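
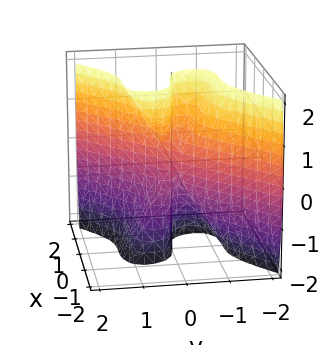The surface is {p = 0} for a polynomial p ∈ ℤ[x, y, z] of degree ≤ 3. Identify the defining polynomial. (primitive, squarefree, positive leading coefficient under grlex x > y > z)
(a) The degree is 3 — no degree-2 surface has this shape.
(b) Checking where it meets the axes: it meets the x-axis at x = 0 (among the integer gridlines); the visible z-axis segment lies entirely on the surface; it crosses the y-axis at the gridline y = 0.
(c) The integer polynomial consistent with all of this is the stated p.

3*x^3 - 3*y^3 + y*z^2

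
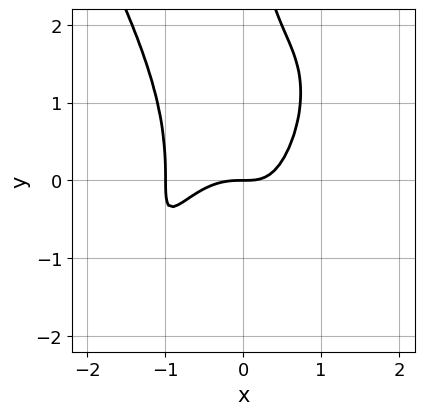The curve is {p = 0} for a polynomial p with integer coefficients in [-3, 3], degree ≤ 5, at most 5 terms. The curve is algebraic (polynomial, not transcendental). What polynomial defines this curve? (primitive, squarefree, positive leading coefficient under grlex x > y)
3*x^4 - 2*x^3*y + x*y^3 + 3*x^3 - 2*y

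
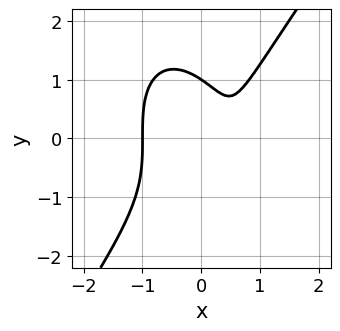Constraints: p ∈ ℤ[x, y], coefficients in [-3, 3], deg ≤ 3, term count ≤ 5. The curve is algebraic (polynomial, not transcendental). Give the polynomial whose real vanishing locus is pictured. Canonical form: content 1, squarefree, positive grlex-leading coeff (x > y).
3*x^3 - y^3 - 2*x + 1

1. Degree: a generic line meets the curve in up to 3 points, so deg p = 3.
2. Observable constraints: one y-axis crossing is at y = 1; one x-axis crossing is at x = -1.
3. Together with the visible shape, these determine p as stated.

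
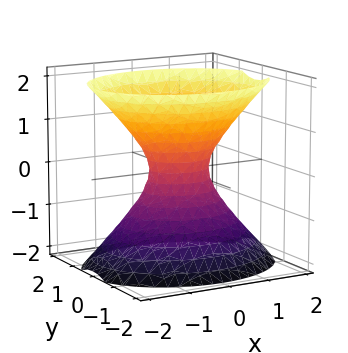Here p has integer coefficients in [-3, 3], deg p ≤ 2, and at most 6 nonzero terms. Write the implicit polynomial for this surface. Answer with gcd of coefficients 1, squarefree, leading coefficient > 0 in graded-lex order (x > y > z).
2*x^2 + 3*y^2 - 2*z^2 - 1

1. The degree is 2 — one connected sheet with a waist; a quadric.
2. Symmetries: mirror symmetry y ↦ −y ⇒ only even powers of y; it's symmetric under z → −z, forcing even powers of z; it's symmetric under x → −x, forcing even powers of x.
3. Checking where it meets the axes: no z-intercept at any integer in the box.
4. Solving for integer coefficients yields p as stated.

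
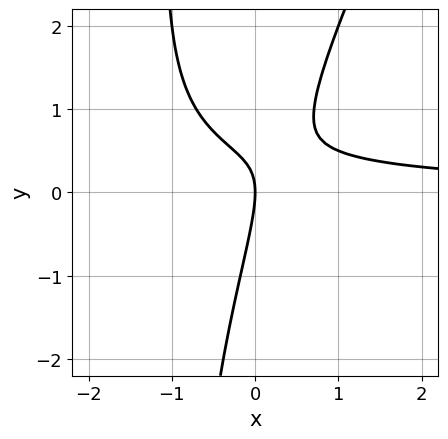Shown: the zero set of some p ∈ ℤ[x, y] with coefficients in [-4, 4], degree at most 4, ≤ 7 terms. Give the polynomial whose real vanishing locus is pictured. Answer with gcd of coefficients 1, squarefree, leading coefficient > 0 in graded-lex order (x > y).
2*x^2*y - x*y^2 + 3*x*y - y^2 - 2*x

1. deg p = 3. A generic line meets the curve in up to 3 points.
2. Observable constraints: it meets the x-axis at x = 0 (among the integer gridlines); one y-axis crossing is at y = 0.
3. Together with the visible shape, these determine p as stated.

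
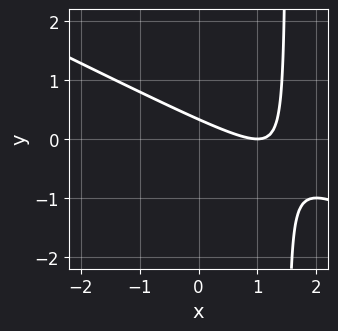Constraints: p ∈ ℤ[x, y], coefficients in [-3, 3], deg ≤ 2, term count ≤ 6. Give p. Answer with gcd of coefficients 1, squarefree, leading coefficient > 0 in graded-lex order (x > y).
x^2 + 2*x*y - 2*x - 3*y + 1

1. deg p = 2. A generic line meets the curve in up to 2 points.
2. Observable constraints: it meets the x-axis at x = 1 (among the integer gridlines).
3. Assembling these constraints gives the stated polynomial.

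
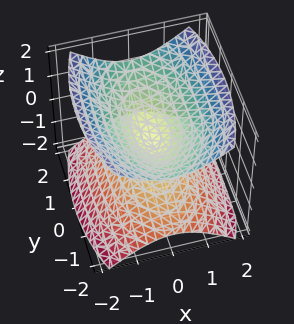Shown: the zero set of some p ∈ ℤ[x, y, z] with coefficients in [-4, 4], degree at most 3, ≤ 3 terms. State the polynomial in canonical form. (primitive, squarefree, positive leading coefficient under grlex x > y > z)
3*x^2 + y^2 - 3*z^2

First, the picture has 2 separate pieces.
Then, the degree is 2 — a double cone through the origin; a quadric.
Next, symmetries: the y ↦ −y reflection is a symmetry, so y appears only in even powers; it's symmetric under z → −z, forcing even powers of z; the x ↦ −x reflection is a symmetry, so x appears only in even powers.
Then, from the axis intercepts and sections: one x-axis crossing is at x = 0; it meets the y-axis at y = 0 (among the integer gridlines).
Finally, fitting integer coefficients to these (and the overall shape) gives p.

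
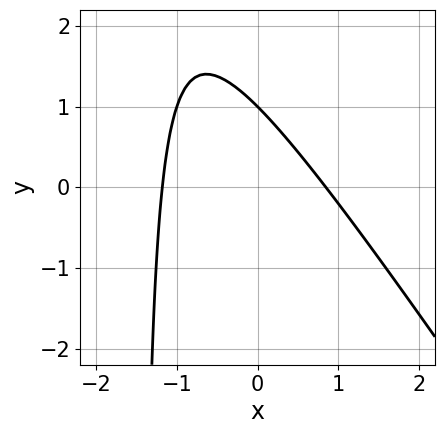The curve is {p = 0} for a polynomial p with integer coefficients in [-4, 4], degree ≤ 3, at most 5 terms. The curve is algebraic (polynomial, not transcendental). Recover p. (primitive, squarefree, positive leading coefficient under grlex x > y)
3*x^2 + 2*x*y + x + 3*y - 3

First, deg p = 2. The shape is more complex than any degree-1 curve.
Next, from the axis intercepts and sections: it crosses the y-axis at the gridline y = 1.
Finally, together with the visible shape, these determine p as stated.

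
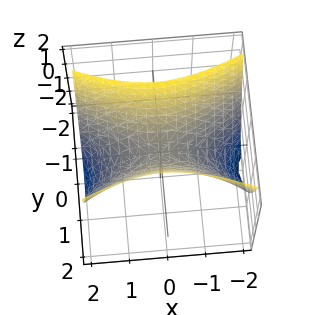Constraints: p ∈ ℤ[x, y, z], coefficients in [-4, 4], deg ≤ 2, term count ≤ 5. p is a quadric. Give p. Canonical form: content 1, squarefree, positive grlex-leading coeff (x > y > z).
First, the degree is 2 — a saddle surface; a quadric.
Next, symmetries: it's symmetric under y → −y, forcing even powers of y; it's symmetric under x → −x, forcing even powers of x.
Next, against the integer gridlines: one y-axis crossing is at y = 0; it crosses the z-axis at the gridline z = 0.
Finally, putting this together gives p.

x^2 - 3*y^2 + 2*z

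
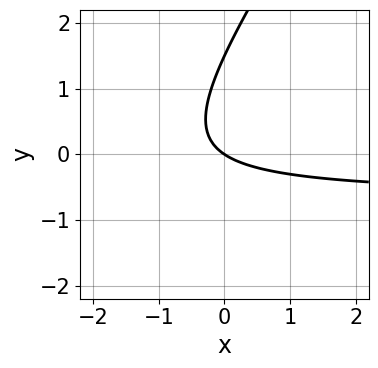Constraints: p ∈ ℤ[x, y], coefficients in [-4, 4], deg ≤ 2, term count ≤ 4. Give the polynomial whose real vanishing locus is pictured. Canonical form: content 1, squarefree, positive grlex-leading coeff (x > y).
3*x*y - 2*y^2 + 2*x + 3*y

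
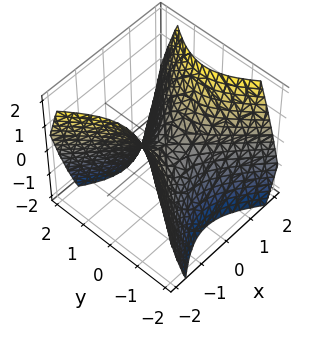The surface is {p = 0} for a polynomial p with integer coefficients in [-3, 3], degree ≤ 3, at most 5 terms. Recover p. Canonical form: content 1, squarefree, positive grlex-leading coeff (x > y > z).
x^2 - y^2 - z

First, deg p = 2.
Then, symmetries: it's symmetric under x → −x, forcing even powers of x; mirror symmetry y ↦ −y ⇒ only even powers of y.
Next, reading off the gridlines: it crosses the z-axis at the gridline z = 0; it crosses the y-axis at the gridline y = 0.
Finally, the integer polynomial consistent with all of this is the stated p.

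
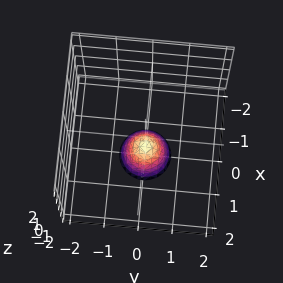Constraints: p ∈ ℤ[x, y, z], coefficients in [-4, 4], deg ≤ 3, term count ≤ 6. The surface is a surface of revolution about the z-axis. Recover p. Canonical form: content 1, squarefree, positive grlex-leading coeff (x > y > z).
2*x^2 + 2*y^2 + z + 1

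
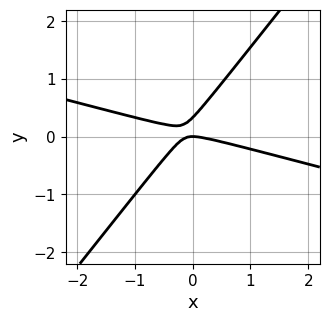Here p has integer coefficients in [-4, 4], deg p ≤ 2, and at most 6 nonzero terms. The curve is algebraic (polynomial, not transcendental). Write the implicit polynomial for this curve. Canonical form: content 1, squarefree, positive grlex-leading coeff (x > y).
First, deg p = 2.
Then, against the integer gridlines: it meets the x-axis at x = 0 (among the integer gridlines); it meets the y-axis at y = 0 (among the integer gridlines).
Finally, matching integer coefficients to the picture gives p.

x^2 + 3*x*y - 3*y^2 + y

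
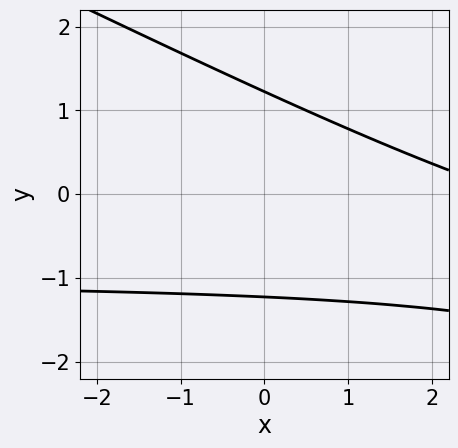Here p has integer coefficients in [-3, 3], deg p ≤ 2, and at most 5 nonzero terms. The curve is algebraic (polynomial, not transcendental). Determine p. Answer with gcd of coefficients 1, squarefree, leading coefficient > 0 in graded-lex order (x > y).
The degree is 2 — no degree-1 curve has this shape.
Against the integer gridlines: the curve avoids every integer x-axis point in the box.
These observations pin down the coefficients.

x*y + 2*y^2 + x - 3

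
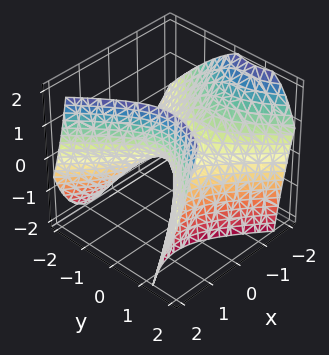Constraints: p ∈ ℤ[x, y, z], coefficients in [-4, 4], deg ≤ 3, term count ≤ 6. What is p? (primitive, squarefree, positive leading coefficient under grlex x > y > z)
3*x^2 + 2*x*z - 3*y^2 + 2*y*z - 3*z

deg p = 2. No degree-1 surface has this shape.
From the visible intercepts: one y-axis crossing is at y = 0; it meets the x-axis at x = 0 (among the integer gridlines); it meets the z-axis at z = 0 (among the integer gridlines).
Together with the visible shape, these determine p as stated.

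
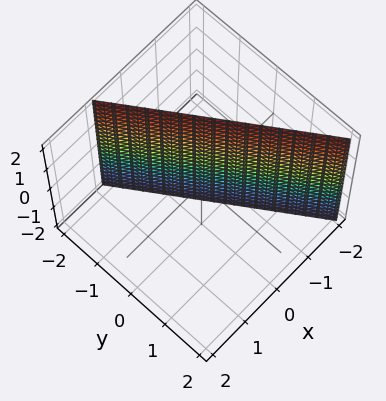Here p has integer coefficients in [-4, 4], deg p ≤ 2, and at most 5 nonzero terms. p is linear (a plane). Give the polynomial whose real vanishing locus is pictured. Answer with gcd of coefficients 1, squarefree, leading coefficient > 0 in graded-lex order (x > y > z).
First, deg p = 1. Every cross-section is a straight line — this is a plane.
Next, against the integer gridlines: one y-axis crossing is at y = -1; the surface avoids every integer z-axis point in the box.
Finally, solving for integer coefficients yields p as stated.

3*x + 2*y + 2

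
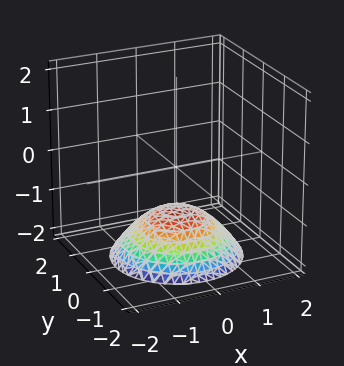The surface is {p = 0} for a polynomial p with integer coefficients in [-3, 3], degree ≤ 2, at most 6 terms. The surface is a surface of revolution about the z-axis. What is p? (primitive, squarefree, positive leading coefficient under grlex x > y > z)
1. The degree is 2 — no degree-1 surface has this shape.
2. Symmetry: the z-axis is an axis of rotation, so x and y enter only as x² + y².
3. From the axis intercepts and sections: the surface avoids every integer x-axis point in the box; a circular section at z = -2 has radius between 1 and 2.
4. Matching integer coefficients to the picture gives p. Check: (0, 0, -1) on the z-axis lies on the surface, and p(0, 0, -1) = 0. ✓

x^2 + y^2 + 2*z + 2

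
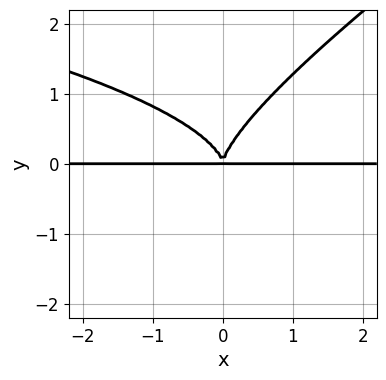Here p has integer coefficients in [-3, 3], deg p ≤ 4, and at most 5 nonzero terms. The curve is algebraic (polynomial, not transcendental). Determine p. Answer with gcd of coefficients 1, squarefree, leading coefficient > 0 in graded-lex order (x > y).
2*x*y^3 - 3*y^4 + 3*x^2*y

1. Degree: no degree-3 curve has this shape, so deg p = 4.
2. From the axis intercepts and sections: every point of the x-axis in the box is on the curve.
3. Matching integer coefficients to the picture gives p.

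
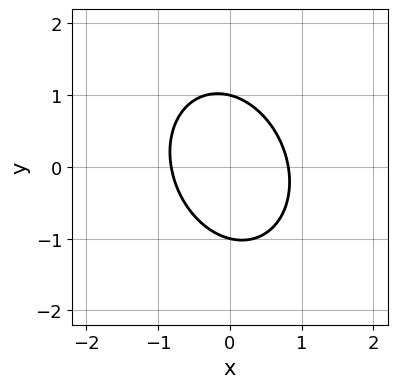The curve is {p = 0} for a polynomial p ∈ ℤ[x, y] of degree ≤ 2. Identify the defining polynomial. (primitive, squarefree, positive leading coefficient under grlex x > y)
1. deg p = 2.
2. From the axis intercepts and sections: the y-axis gridline crossings are at y ∈ {-1, 1}.
3. The integer polynomial consistent with all of this is the stated p.

3*x^2 + x*y + 2*y^2 - 2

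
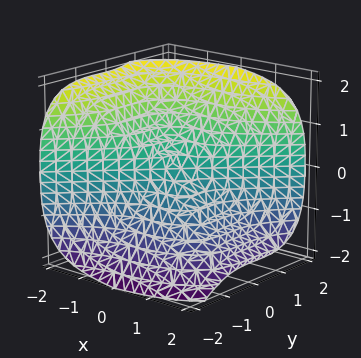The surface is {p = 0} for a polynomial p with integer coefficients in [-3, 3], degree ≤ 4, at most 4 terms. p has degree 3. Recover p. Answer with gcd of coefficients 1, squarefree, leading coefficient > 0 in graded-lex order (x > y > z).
(a) The degree is 3 — a generic line meets the surface in up to 3 points.
(b) Reading off the gridlines: one z-axis crossing is at z = 0; it crosses the x-axis at the gridline x = 0; it crosses the y-axis at the gridline y = 0.
(c) The integer polynomial consistent with all of this is the stated p.

2*x^3 + x*y^2 - 3*y^3 + 3*z^3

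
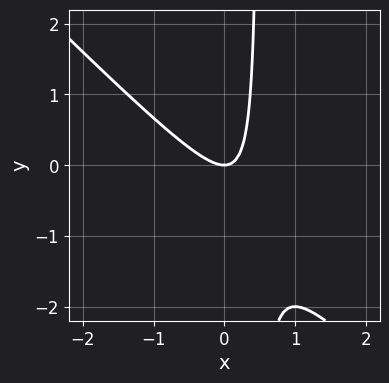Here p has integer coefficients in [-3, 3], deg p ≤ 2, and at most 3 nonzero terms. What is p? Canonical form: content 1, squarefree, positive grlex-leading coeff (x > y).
2*x^2 + 2*x*y - y

(a) The degree is 2 — no degree-1 curve has this shape.
(b) Against the integer gridlines: it crosses the x-axis at the gridline x = 0; one y-axis crossing is at y = 0.
(c) Assembling these constraints gives the stated polynomial.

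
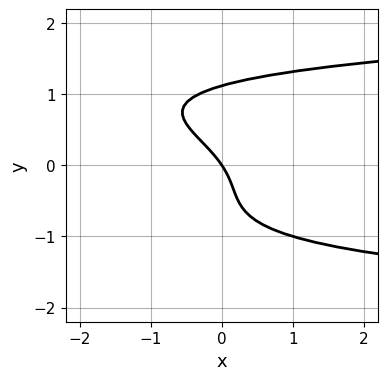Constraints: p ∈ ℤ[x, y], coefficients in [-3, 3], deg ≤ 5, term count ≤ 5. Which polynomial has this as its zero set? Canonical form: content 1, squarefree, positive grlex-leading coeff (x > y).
3*y^4 - 2*y^2 - 3*x - 2*y

(a) The degree is 4 — the shape is more complex than any degree-3 curve.
(b) From the axis intercepts and sections: one y-axis crossing is at y = 0; one x-axis crossing is at x = 0.
(c) Putting this together gives p.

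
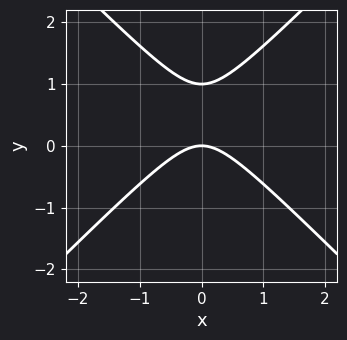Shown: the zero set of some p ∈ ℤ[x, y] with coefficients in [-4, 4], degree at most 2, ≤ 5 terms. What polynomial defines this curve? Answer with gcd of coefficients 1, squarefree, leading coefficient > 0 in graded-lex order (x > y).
x^2 - y^2 + y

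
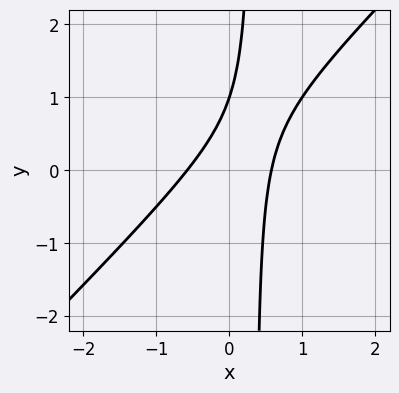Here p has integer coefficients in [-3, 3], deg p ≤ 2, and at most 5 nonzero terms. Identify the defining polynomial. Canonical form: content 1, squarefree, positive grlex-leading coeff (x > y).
3*x^2 - 3*x*y + y - 1

First, deg p = 2. A generic line meets the curve in up to 2 points.
Then, from the visible intercepts: it crosses the y-axis at the gridline y = 1.
Finally, assembling these constraints gives the stated polynomial.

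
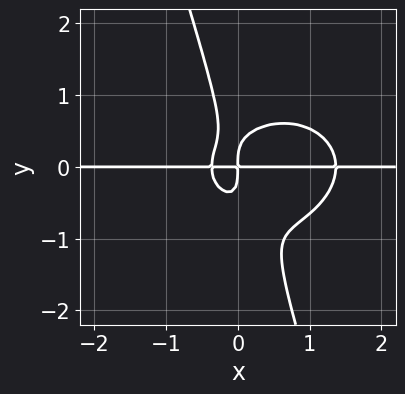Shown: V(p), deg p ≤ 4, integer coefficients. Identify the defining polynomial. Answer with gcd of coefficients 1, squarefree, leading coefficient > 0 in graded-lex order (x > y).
The degree is 4 — a generic line meets the curve in up to 4 points.
Reading off the gridlines: the visible x-axis segment lies entirely on the curve.
Matching integer coefficients to the picture gives p.

2*x^3*y + 3*x*y^3 + y^4 - 2*x^2*y - x*y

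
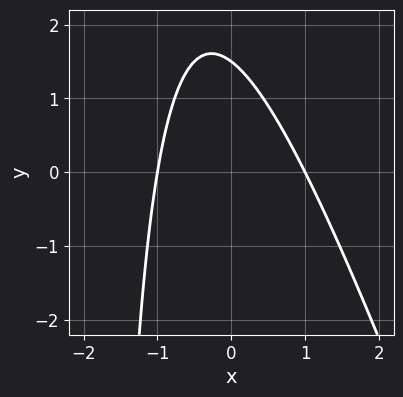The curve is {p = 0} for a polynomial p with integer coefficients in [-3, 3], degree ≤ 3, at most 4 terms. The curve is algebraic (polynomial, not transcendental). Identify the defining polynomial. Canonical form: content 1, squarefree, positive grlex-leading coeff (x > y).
(a) deg p = 2. No degree-1 curve has this shape.
(b) Observable constraints: among the integer gridlines, it crosses the x-axis at x ∈ {-1, 1}.
(c) Putting this together gives p.

3*x^2 + x*y + 2*y - 3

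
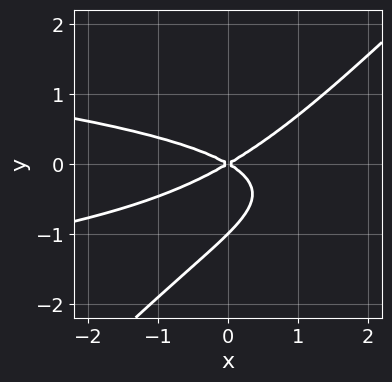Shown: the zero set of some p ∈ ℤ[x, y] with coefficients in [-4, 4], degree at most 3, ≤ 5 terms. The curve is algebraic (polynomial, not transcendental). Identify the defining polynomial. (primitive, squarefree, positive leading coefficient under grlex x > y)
1. deg p = 3. No degree-2 curve has this shape.
2. Observable constraints: the y-axis gridline crossings are at y ∈ {-1, 0}; it crosses the x-axis at the gridline x = 0.
3. Fitting integer coefficients to these (and the overall shape) gives p.

3*x*y^2 - 3*y^3 + x^2 - 3*y^2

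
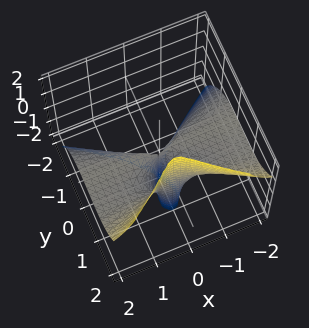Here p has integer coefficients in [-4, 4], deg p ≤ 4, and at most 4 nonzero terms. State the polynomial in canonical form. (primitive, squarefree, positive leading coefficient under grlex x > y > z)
x^2*z - y^3 + y^2

1. The degree is 3 — a generic line meets the surface in up to 3 points.
2. Against the integer gridlines: it crosses the y-axis at the gridline y = 1; the visible z-axis segment lies entirely on the surface.
3. The integer polynomial consistent with all of this is the stated p.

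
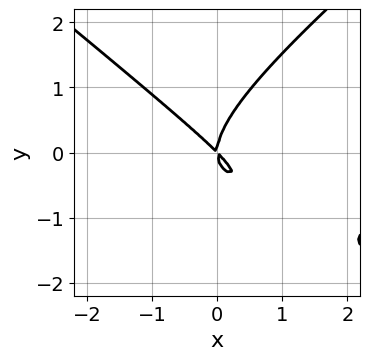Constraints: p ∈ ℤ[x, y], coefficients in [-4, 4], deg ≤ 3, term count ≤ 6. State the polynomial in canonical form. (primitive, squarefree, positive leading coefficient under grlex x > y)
1. Degree: the shape is more complex than any degree-2 curve, so deg p = 3.
2. Against the integer gridlines: one y-axis crossing is at y = 0; one x-axis crossing is at x = 0.
3. Putting this together gives p.

2*x^2*y - 3*y^3 + 3*x^2 + 3*x*y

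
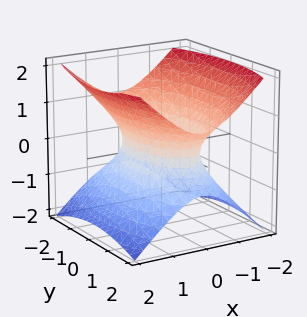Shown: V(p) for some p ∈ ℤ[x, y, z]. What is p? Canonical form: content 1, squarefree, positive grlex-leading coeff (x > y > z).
3*x^2 + y^2 - 3*z^2 - 2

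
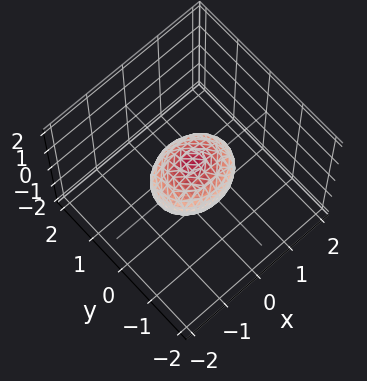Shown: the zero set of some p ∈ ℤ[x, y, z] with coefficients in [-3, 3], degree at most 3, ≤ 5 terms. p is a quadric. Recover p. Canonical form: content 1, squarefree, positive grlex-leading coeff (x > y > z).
2*x^2 + 3*y^2 + 3*z^2 - 2

1. The degree is 2 — a closed, bounded, convex surface; a quadric.
2. Symmetries: the y ↦ −y reflection is a symmetry, so y appears only in even powers; the z ↦ −z reflection is a symmetry, so z appears only in even powers; mirror symmetry x ↦ −x ⇒ only even powers of x.
3. Against the integer gridlines: the x-axis gridline crossings are at x ∈ {-1, 1}.
4. Matching integer coefficients to the picture gives p.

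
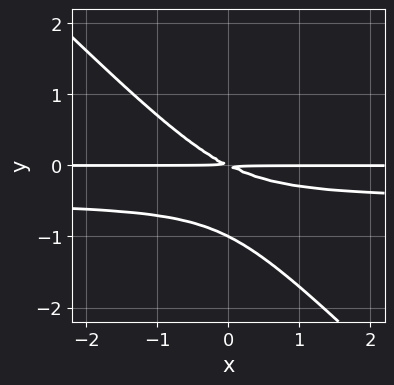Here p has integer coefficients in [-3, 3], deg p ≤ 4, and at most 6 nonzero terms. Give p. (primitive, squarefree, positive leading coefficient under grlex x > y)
2*x*y^2 + 2*y^3 + x*y + 2*y^2

(a) Degree: a generic line meets the curve in up to 3 points, so deg p = 3.
(b) From the visible intercepts: the visible x-axis segment lies entirely on the curve; it meets the y-axis at y = -1 (among the integer gridlines).
(c) The integer polynomial consistent with all of this is the stated p.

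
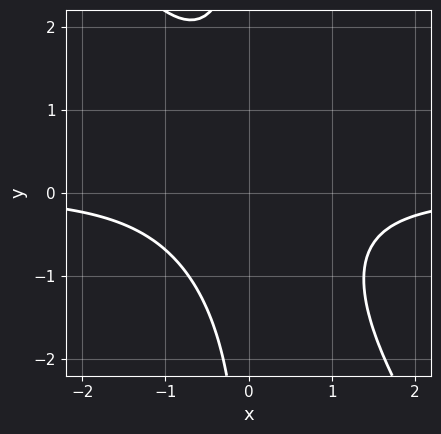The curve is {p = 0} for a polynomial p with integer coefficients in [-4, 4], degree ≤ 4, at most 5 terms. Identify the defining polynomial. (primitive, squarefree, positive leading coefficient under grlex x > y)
First, degree: the shape is more complex than any degree-2 curve, so deg p = 3.
Then, reading off the gridlines: it misses every integer gridline on the x-axis; the curve avoids every integer y-axis point in the box.
Finally, solving for integer coefficients yields p as stated.

3*x^2*y + 2*x*y^2 + 3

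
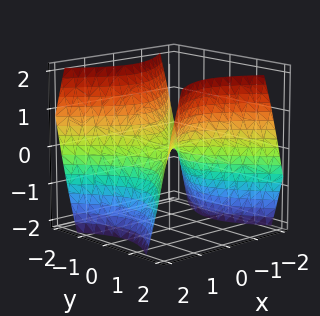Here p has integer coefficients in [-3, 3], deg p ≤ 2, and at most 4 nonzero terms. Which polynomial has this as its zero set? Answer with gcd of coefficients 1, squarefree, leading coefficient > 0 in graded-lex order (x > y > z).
x^2 - y^2 + z

1. The degree is 2 — a hyperbolic paraboloid; a quadric.
2. Symmetries: mirror symmetry y ↦ −y ⇒ only even powers of y; it's symmetric under x → −x, forcing even powers of x.
3. From the visible intercepts: one y-axis crossing is at y = 0; it crosses the z-axis at the gridline z = 0.
4. Solving for integer coefficients yields p as stated.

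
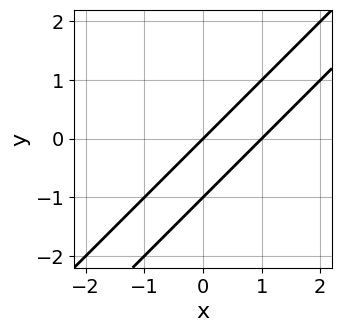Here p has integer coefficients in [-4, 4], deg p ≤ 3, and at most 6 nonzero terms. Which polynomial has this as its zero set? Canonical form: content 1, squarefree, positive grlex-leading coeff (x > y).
First, the degree is 2 — the shape is more complex than any degree-1 curve.
Then, against the integer gridlines: the x-axis gridline crossings are at x ∈ {0, 1}; the y-axis gridline crossings are at y ∈ {-1, 0}.
Finally, putting this together gives p.

x^2 - 2*x*y + y^2 - x + y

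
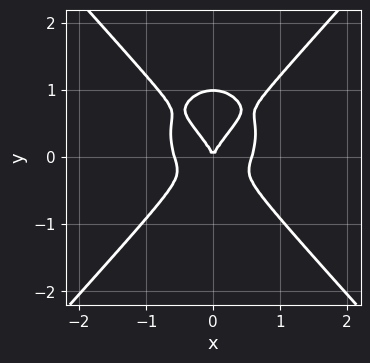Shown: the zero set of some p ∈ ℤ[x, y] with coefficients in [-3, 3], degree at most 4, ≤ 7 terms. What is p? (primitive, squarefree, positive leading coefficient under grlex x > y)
Degree: the shape is more complex than any degree-3 curve, so deg p = 4.
Symmetries: it's symmetric under x → −x, forcing even powers of x.
From the visible intercepts: one x-axis crossing is at x = 0; among the integer gridlines, it crosses the y-axis at y ∈ {0, 1}.
Assembling these constraints gives the stated polynomial.

3*x^4 - 2*y^4 - x^2*y + 2*y^3 - x^2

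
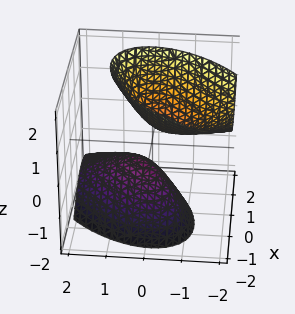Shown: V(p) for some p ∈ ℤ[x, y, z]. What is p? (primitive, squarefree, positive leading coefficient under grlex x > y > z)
(a) The picture has 2 separate pieces. Treating them together as one polynomial.
(b) The degree is 2 — a generic line meets the surface in up to 2 points.
(c) From the axis intercepts and sections: it misses every integer gridline on the x-axis; no y-intercept at any integer in the box.
(d) Solving for integer coefficients yields p as stated.

3*x^2 - 3*x*y + 3*y^2 + 2*y*z - 2*z^2 + 1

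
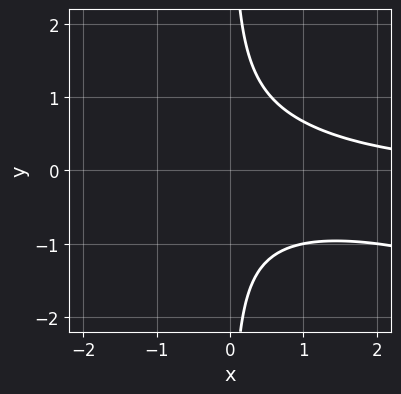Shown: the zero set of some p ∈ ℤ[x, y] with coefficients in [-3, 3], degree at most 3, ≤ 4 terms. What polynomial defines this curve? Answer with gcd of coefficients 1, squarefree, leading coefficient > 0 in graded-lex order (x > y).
(a) Degree: a generic line meets the curve in up to 3 points, so deg p = 3.
(b) From the visible intercepts: no y-intercept at any integer in the box; it misses every integer gridline on the x-axis.
(c) Putting this together gives p.

x^2*y + 3*x*y^2 - 2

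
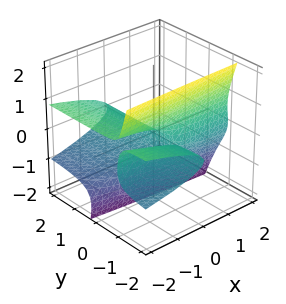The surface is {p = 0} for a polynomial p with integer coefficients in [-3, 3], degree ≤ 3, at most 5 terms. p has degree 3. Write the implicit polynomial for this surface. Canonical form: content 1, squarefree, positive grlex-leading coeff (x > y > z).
3*y*z^2 + z^3 + x*y + 2*z^2 + x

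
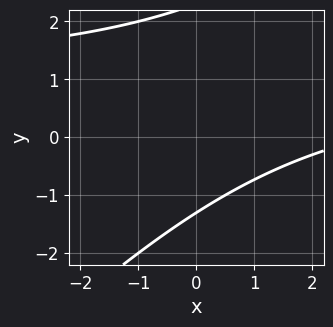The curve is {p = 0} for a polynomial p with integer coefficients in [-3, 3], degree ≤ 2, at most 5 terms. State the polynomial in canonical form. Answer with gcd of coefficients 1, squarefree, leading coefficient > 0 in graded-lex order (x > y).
x*y - y^2 - x + y + 3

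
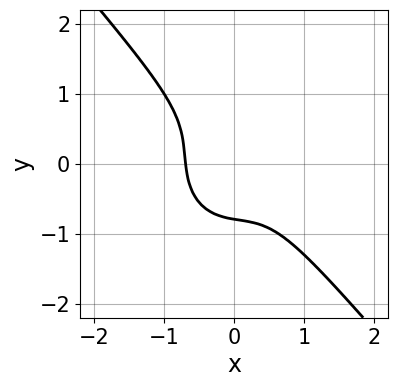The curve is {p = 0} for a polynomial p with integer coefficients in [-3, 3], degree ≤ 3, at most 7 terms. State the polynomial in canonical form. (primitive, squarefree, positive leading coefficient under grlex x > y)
The degree is 3 — a generic line meets the curve in up to 3 points.
Solving for integer coefficients yields p as stated.

3*x^3 + x^2*y + x*y^2 + 2*y^3 + 1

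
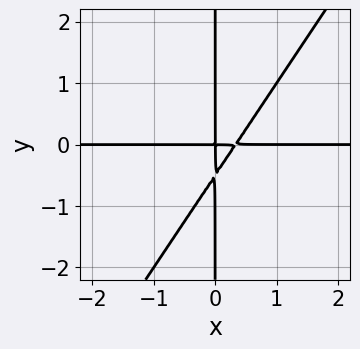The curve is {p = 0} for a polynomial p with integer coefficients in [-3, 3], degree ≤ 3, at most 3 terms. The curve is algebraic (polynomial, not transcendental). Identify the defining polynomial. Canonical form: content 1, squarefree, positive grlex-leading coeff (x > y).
First, deg p = 3. No degree-2 curve has this shape.
Then, reading off the gridlines: the visible y-axis segment lies entirely on the curve; the visible x-axis segment lies entirely on the curve.
Finally, together with the visible shape, these determine p as stated.

3*x^2*y - 2*x*y^2 - x*y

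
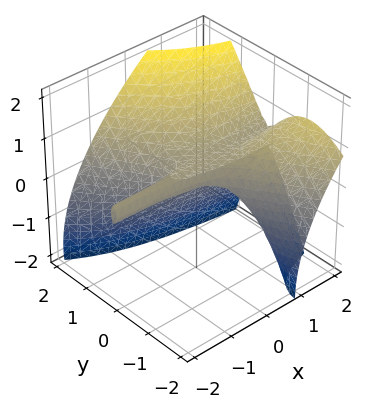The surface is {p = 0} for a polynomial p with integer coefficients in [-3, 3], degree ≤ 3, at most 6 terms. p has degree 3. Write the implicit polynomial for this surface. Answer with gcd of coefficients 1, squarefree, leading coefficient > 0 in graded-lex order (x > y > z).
(a) deg p = 3. No degree-2 surface has this shape.
(b) Against the integer gridlines: one y-axis crossing is at y = 0; it meets the z-axis at z = 0 (among the integer gridlines); the visible x-axis segment lies entirely on the surface.
(c) The integer polynomial consistent with all of this is the stated p.

3*x*y^2 + 2*y^3 - 2*y^2*z - 2*z^2 + z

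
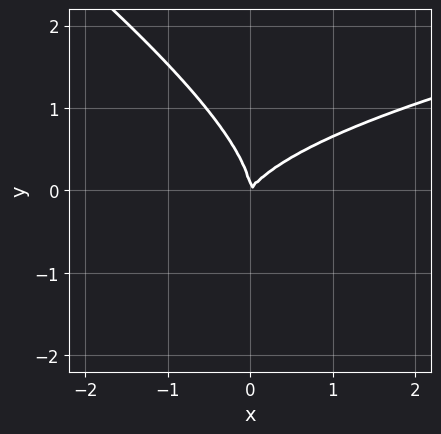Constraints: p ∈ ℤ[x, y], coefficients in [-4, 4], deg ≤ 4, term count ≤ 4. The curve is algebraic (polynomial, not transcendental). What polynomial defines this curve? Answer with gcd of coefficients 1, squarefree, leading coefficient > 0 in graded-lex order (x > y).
(a) The degree is 3 — a generic line meets the curve in up to 3 points.
(b) Observable constraints: it crosses the y-axis at the gridline y = 0; it meets the x-axis at x = 0 (among the integer gridlines).
(c) These observations pin down the coefficients.

2*x*y^2 + 3*y^3 - 3*x^2 + 2*x*y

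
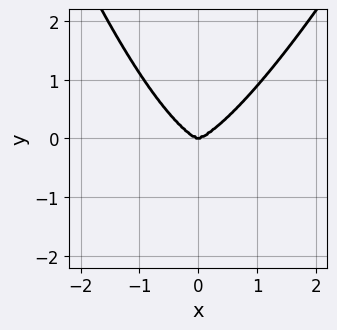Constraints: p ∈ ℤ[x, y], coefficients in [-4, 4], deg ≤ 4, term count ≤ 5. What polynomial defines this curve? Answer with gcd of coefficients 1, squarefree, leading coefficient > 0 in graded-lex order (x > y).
3*x^4 - x^3*y - 3*y^3

1. Degree: the shape is more complex than any degree-3 curve, so deg p = 4.
2. From the visible intercepts: it crosses the y-axis at the gridline y = 0; it meets the x-axis at x = 0 (among the integer gridlines).
3. Solving for integer coefficients yields p as stated.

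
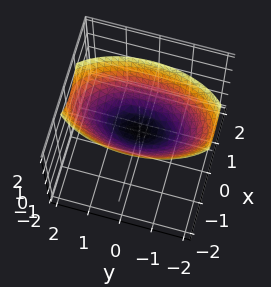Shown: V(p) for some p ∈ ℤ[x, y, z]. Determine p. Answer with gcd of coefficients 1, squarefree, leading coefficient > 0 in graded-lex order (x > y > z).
3*x^2 + y^2 - 3*z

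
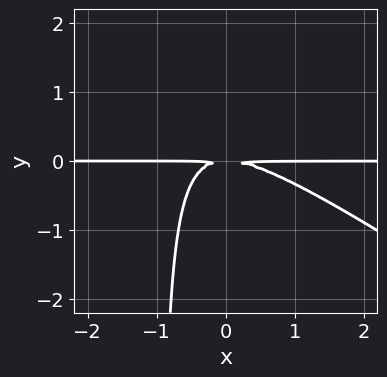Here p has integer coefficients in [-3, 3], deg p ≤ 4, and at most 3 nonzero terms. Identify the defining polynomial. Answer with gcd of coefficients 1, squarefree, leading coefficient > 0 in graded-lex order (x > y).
2*x^2*y + 3*x*y^2 + 3*y^2

(a) deg p = 3. A generic line meets the curve in up to 3 points.
(b) Checking where it meets the axes: every point of the x-axis in the box is on the curve.
(c) These observations pin down the coefficients.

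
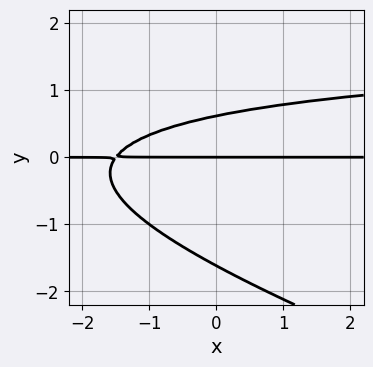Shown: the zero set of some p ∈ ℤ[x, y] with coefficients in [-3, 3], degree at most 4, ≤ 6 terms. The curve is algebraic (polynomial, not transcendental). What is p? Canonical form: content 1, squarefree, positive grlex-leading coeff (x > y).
x*y^2 + 3*y^3 - 2*x*y + 3*y^2 - 3*y

(a) The degree is 3 — the shape is more complex than any degree-2 curve.
(b) Observable constraints: it crosses the y-axis at the gridline y = 0; the visible x-axis segment lies entirely on the curve.
(c) Solving for integer coefficients yields p as stated.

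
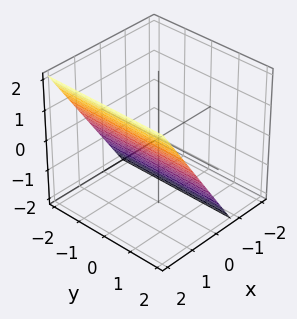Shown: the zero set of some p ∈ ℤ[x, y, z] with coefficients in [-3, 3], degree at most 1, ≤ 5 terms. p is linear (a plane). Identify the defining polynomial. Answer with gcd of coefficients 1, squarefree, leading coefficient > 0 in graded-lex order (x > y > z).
The degree is 1 — every cross-section is a straight line — this is a plane.
Checking where it meets the axes: it meets the z-axis at z = -1 (among the integer gridlines); it misses every integer gridline on the y-axis.
Assembling these constraints gives the stated polynomial.

3*x - 2*z - 2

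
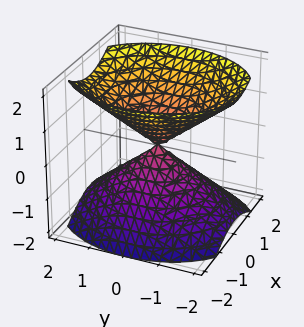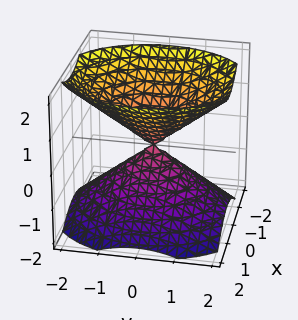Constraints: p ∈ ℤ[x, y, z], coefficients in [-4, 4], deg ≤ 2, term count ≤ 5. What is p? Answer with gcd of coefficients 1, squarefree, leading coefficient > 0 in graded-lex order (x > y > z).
(a) There are 2 components. They look like related sheets of one shape, so recover p as a whole.
(b) The degree is 2 — a double cone through the origin; a quadric.
(c) Symmetries: the z ↦ −z reflection is a symmetry, so z appears only in even powers; mirror symmetry x ↦ −x ⇒ only even powers of x; the y ↦ −y reflection is a symmetry, so y appears only in even powers.
(d) From the axis intercepts and sections: one z-axis crossing is at z = 0; it crosses the y-axis at the gridline y = 0; it crosses the x-axis at the gridline x = 0.
(e) These observations pin down the coefficients.

3*x^2 + 2*y^2 - 3*z^2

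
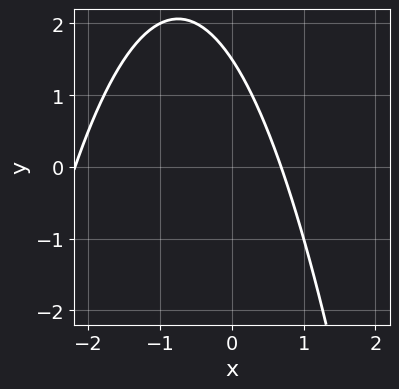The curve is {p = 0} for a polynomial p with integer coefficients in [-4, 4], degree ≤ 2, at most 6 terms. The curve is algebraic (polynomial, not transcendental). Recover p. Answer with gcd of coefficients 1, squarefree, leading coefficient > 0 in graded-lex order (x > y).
2*x^2 + 3*x + 2*y - 3

Degree: the shape is more complex than any degree-1 curve, so deg p = 2.
Solving for integer coefficients yields p as stated.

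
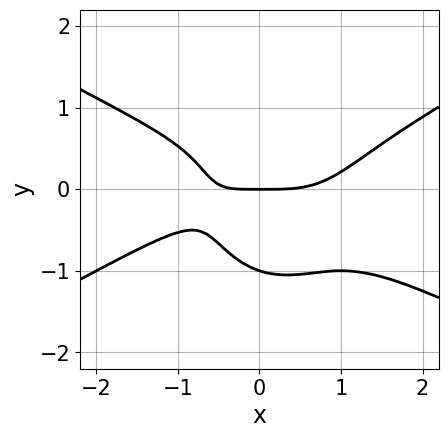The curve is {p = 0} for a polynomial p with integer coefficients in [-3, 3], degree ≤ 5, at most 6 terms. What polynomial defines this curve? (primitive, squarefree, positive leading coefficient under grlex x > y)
1. Degree: the shape is more complex than any degree-3 curve, so deg p = 4.
2. Checking where it meets the axes: it crosses the x-axis at the gridline x = 0; among the integer gridlines, it crosses the y-axis at y ∈ {-1, 0}.
3. Together with the visible shape, these determine p as stated.

x^4 - 3*x^2*y^2 - 2*y^4 - 2*x*y - 2*y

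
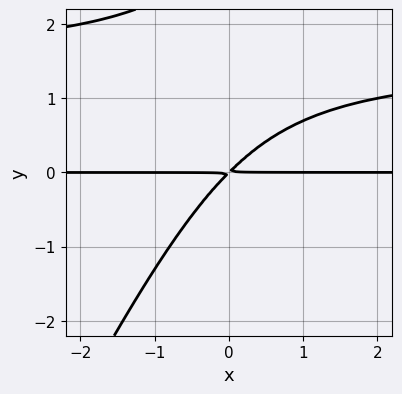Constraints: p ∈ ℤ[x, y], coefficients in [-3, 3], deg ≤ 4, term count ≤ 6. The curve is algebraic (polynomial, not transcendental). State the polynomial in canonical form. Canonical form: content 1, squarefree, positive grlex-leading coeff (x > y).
2*x*y^2 - y^3 - 3*x*y + 3*y^2

1. The degree is 3 — no degree-2 curve has this shape.
2. From the visible intercepts: every point of the x-axis in the box is on the curve.
3. Together with the visible shape, these determine p as stated.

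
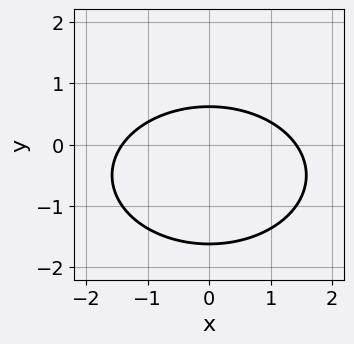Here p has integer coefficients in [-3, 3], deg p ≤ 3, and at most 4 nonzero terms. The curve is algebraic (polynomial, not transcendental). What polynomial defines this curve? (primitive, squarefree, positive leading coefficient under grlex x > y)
x^2 + 2*y^2 + 2*y - 2

(a) Degree: the shape is more complex than any degree-1 curve, so deg p = 2.
(b) Symmetries: it's symmetric under x → −x, forcing even powers of x.
(c) Together with the visible shape, these determine p as stated.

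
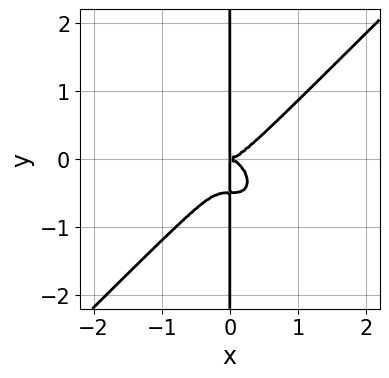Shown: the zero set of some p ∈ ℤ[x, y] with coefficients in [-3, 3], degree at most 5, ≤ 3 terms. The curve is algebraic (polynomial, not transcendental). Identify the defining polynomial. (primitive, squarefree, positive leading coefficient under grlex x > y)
2*x^4 - 2*x*y^3 - x*y^2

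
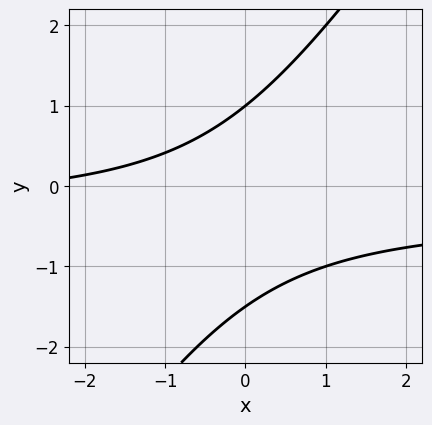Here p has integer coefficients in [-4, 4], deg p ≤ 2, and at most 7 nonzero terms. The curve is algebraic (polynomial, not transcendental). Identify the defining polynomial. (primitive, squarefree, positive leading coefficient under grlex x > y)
3*x*y - 2*y^2 + x - y + 3

First, the degree is 2 — no degree-1 curve has this shape.
Next, from the visible intercepts: no x-intercept at any integer in the box; it meets the y-axis at y = 1 (among the integer gridlines).
Finally, together with the visible shape, these determine p as stated.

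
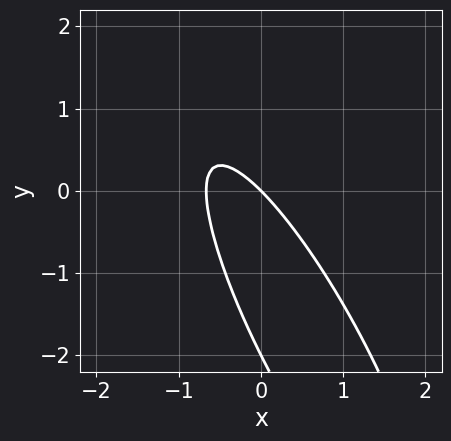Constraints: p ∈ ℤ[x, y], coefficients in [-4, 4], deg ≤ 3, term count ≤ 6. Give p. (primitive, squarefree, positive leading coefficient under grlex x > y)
3*x^2 + 3*x*y + y^2 + 2*x + 2*y

First, deg p = 2.
Then, observable constraints: among the integer gridlines, it crosses the y-axis at y ∈ {-2, 0}; one x-axis crossing is at x = 0.
Finally, matching integer coefficients to the picture gives p.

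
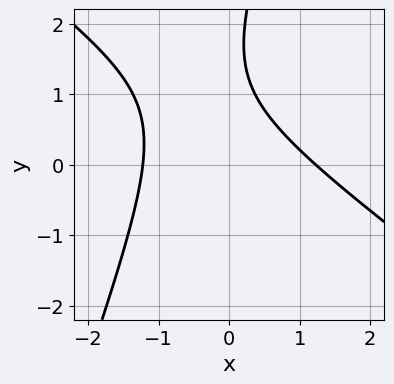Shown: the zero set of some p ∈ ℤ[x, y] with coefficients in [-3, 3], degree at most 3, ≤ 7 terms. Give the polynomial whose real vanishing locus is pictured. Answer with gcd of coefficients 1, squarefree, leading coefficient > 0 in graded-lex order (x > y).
2*x^2 + 2*x*y - y^2 + 3*y - 3

(a) Degree: the shape is more complex than any degree-1 curve, so deg p = 2.
(b) Checking where it meets the axes: it misses every integer gridline on the y-axis.
(c) Fitting integer coefficients to these (and the overall shape) gives p.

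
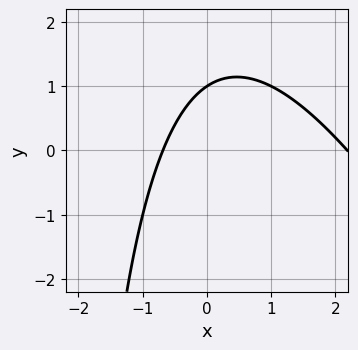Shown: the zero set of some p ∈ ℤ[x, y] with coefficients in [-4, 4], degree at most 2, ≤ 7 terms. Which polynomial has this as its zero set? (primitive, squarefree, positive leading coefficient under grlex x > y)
2*x^2 + x*y - 3*x + 3*y - 3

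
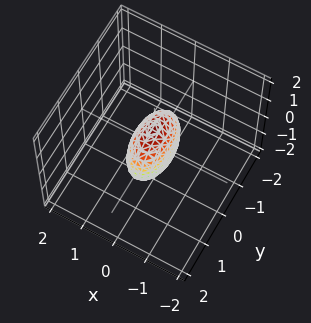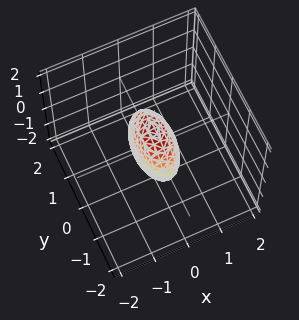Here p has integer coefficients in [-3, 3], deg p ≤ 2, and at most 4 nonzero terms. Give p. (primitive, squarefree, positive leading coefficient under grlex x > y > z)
3*x^2 + y^2 + z^2 - 1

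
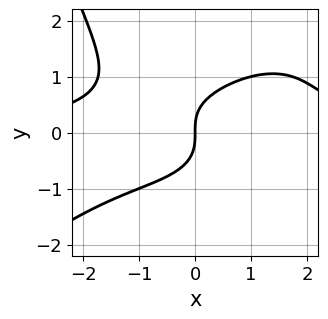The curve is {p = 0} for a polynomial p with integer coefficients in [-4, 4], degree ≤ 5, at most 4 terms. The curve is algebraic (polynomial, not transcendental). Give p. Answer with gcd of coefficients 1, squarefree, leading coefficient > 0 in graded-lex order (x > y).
1. The degree is 4 — no degree-3 curve has this shape.
2. From the visible intercepts: one x-axis crossing is at x = 0; one y-axis crossing is at y = 0.
3. Fitting integer coefficients to these (and the overall shape) gives p.

x^3*y - x^2*y^2 + 3*y^3 - 3*x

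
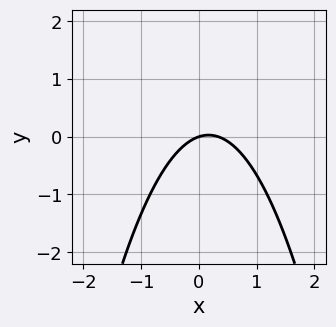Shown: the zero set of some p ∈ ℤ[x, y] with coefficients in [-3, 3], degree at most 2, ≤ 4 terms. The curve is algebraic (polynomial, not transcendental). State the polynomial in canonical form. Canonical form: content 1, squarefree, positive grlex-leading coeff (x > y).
3*x^2 - x + 3*y

deg p = 2. A generic line meets the curve in up to 2 points.
Observable constraints: one x-axis crossing is at x = 0; one y-axis crossing is at y = 0.
These observations pin down the coefficients.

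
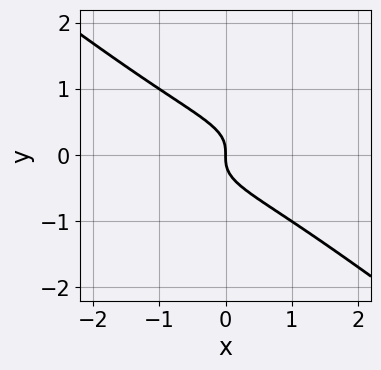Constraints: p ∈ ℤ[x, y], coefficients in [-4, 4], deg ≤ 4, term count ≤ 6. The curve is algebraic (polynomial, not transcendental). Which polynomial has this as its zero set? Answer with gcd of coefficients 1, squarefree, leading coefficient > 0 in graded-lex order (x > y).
x^2*y - x*y^2 - 3*y^3 - x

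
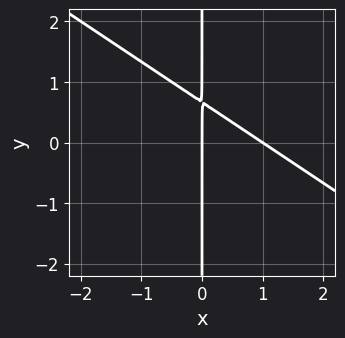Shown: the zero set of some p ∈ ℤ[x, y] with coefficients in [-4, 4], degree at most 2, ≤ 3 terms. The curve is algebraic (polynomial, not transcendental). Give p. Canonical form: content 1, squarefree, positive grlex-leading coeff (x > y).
First, degree: a generic line meets the curve in up to 2 points, so deg p = 2.
Then, checking where it meets the axes: every point of the y-axis in the box is on the curve; among the integer gridlines, it crosses the x-axis at x ∈ {0, 1}.
Finally, together with the visible shape, these determine p as stated.

2*x^2 + 3*x*y - 2*x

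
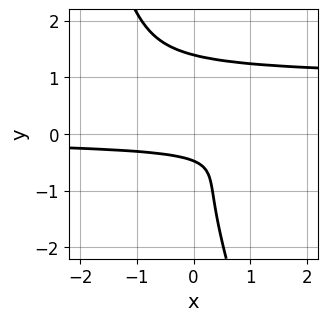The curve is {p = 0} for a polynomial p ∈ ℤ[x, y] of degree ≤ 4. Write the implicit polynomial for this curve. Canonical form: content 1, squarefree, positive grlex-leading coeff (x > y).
(a) The degree is 4 — a generic line meets the curve in up to 4 points.
(b) From the visible intercepts: no x-intercept at any integer in the box.
(c) Putting this together gives p.

3*x*y^3 + y^4 - 3*x*y^2 - 2*y - 1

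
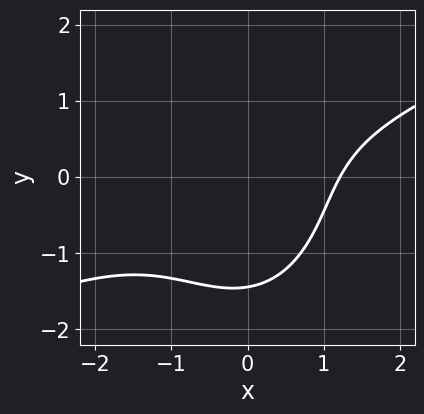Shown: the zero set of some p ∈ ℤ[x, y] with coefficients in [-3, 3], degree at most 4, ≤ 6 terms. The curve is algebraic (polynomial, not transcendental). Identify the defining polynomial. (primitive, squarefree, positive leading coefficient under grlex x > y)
x^3 - 2*x^2*y - y^3 + x - 3

(a) The degree is 3 — the shape is more complex than any degree-2 curve.
(b) Putting this together gives p.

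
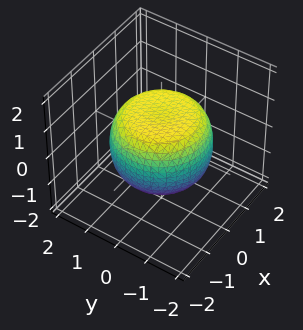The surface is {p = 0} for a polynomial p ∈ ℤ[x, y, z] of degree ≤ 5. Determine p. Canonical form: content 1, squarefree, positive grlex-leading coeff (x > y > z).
x^4 + 2*x^2*y^2 + y^4 - x^2 - y^2 + 2*z^2 - 2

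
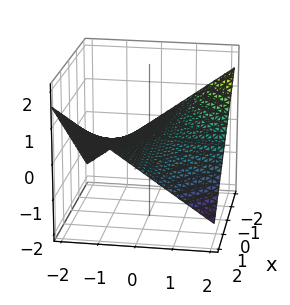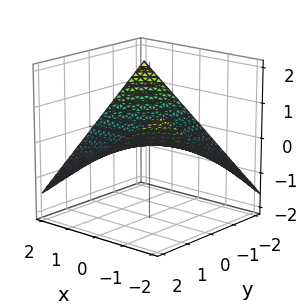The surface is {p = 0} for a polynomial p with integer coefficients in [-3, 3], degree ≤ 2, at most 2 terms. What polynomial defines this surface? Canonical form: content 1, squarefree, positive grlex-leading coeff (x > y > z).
x*y + 3*z

First, degree: a saddle surface; a quadric, so deg p = 2.
Next, checking where it meets the axes: every point of the y-axis in the box is on the surface; one z-axis crossing is at z = 0; every point of the x-axis in the box is on the surface.
Finally, together with the visible shape, these determine p as stated.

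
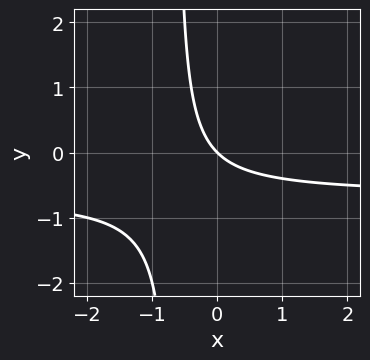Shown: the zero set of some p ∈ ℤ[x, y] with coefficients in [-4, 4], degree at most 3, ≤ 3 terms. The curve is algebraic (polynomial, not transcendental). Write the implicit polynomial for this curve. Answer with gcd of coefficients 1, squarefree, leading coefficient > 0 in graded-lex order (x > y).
First, deg p = 2. The shape is more complex than any degree-1 curve.
Next, from the visible intercepts: it meets the x-axis at x = 0 (among the integer gridlines); it crosses the y-axis at the gridline y = 0.
Finally, fitting integer coefficients to these (and the overall shape) gives p.

3*x*y + 2*x + 2*y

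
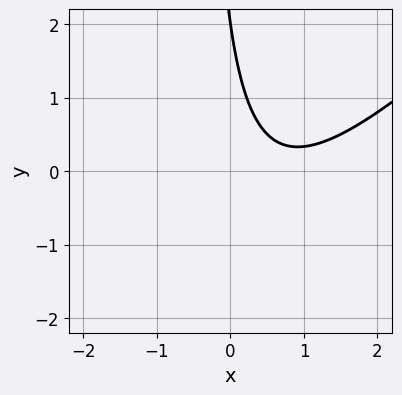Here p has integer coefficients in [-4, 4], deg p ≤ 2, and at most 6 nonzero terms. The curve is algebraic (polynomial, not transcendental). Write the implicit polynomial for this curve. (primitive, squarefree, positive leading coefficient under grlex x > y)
1. Degree: no degree-1 curve has this shape, so deg p = 2.
2. Checking where it meets the axes: one y-axis crossing is at y = 2; no x-intercept at any integer in the box.
3. Matching integer coefficients to the picture gives p.

2*x^2 - 2*x*y - 3*x - y + 2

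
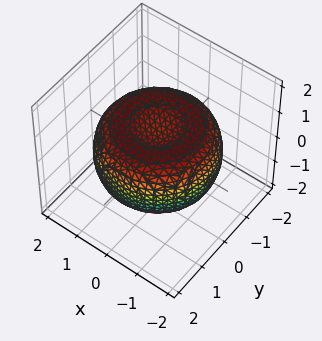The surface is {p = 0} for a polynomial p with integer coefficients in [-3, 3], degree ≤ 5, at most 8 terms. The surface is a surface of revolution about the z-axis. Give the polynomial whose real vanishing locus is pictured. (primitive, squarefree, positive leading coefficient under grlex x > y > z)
x^4 + 2*x^2*y^2 + y^4 - 2*x^2 - 2*y^2 + 3*z^2 - 2

1. The degree is 4 — the shape is more complex than any degree-3 surface.
2. Symmetries: the surface is invariant under rotation about z: p = q(x² + y², z).
3. From the axis intercepts and sections: a circular section at z = -1 has radius exactly 1.
4. Together with the visible shape, these determine p as stated.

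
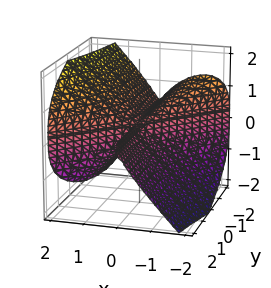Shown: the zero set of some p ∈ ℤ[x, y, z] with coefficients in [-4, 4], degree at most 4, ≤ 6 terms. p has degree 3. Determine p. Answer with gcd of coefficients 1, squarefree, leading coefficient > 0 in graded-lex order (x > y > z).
First, the degree is 3 — the shape is more complex than any degree-2 surface.
Next, from the axis intercepts and sections: the visible y-axis segment lies entirely on the surface; it meets the z-axis at z = 0 (among the integer gridlines); it meets the x-axis at x = 0 (among the integer gridlines).
Finally, the integer polynomial consistent with all of this is the stated p.

3*x^3 - 3*x^2*y - 3*z^3 + z^2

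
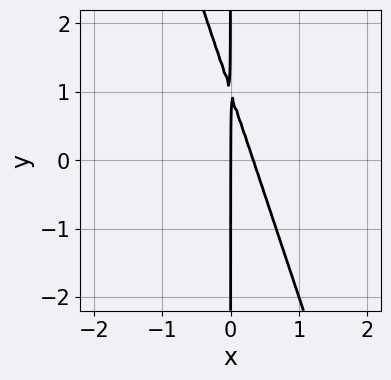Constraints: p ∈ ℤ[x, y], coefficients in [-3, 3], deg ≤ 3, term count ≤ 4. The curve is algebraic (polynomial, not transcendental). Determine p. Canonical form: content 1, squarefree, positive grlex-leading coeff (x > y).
3*x^2 + x*y - x

1. The degree is 2 — a generic line meets the curve in up to 2 points.
2. From the axis intercepts and sections: it meets the x-axis at x = 0 (among the integer gridlines); every point of the y-axis in the box is on the curve.
3. Assembling these constraints gives the stated polynomial.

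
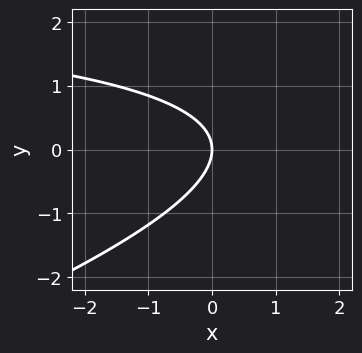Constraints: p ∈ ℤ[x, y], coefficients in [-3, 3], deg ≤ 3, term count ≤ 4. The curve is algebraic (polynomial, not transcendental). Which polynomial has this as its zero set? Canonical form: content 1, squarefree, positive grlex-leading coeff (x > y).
x*y - 3*y^2 - 3*x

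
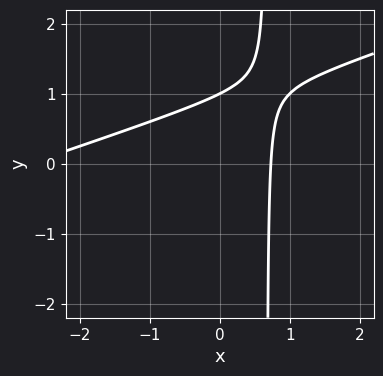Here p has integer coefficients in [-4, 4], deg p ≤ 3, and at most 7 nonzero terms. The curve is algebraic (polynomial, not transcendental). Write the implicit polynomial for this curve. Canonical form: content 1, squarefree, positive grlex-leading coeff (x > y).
x^2 - 3*x*y + 2*x + 2*y - 2

1. deg p = 2. No degree-1 curve has this shape.
2. Against the integer gridlines: it crosses the y-axis at the gridline y = 1.
3. Solving for integer coefficients yields p as stated.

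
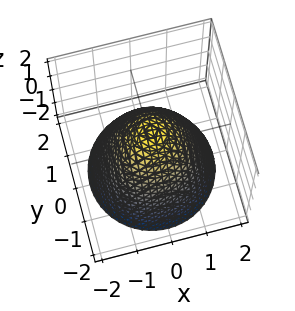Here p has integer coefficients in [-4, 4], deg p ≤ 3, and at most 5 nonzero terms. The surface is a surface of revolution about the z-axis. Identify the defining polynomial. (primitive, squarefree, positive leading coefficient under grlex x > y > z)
x^2 + y^2 + z - 1

(a) Degree: a generic line meets the surface in up to 2 points, so deg p = 2.
(b) Symmetries: the z-axis is an axis of rotation, so x and y enter only as x² + y².
(c) From the visible intercepts: it crosses the z-axis at the gridline z = 1; among the integer gridlines, it crosses the y-axis at y ∈ {-1, 1}; a circular section at z = -1 has radius between 1 and 2; the x-axis gridline crossings are at x ∈ {-1, 1}.
(d) These observations pin down the coefficients.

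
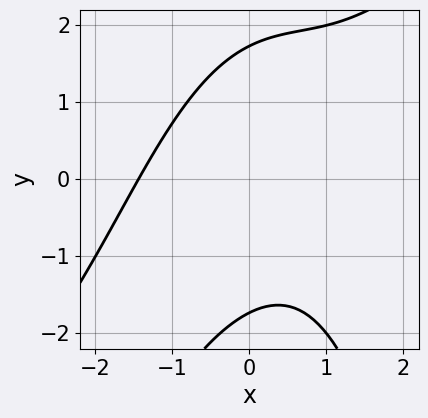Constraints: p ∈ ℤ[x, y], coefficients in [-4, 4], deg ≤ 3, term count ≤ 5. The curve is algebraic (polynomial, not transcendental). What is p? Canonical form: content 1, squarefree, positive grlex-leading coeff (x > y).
x^3 - x^2*y + x*y - y^2 + 3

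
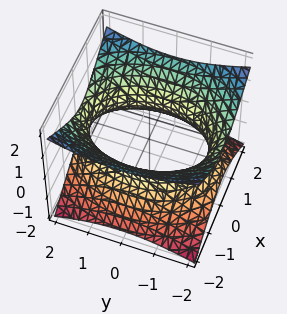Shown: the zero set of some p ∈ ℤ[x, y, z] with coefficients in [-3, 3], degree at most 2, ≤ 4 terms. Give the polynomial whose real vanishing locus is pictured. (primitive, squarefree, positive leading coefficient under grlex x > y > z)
2*x^2 + y^2 - 3*z^2 - 3

(a) Degree: an hourglass — one-sheet hyperboloid; a quadric, so deg p = 2.
(b) Symmetries: mirror symmetry z ↦ −z ⇒ only even powers of z; it's symmetric under y → −y, forcing even powers of y; it's symmetric under x → −x, forcing even powers of x.
(c) Against the integer gridlines: no z-intercept at any integer in the box.
(d) These observations pin down the coefficients.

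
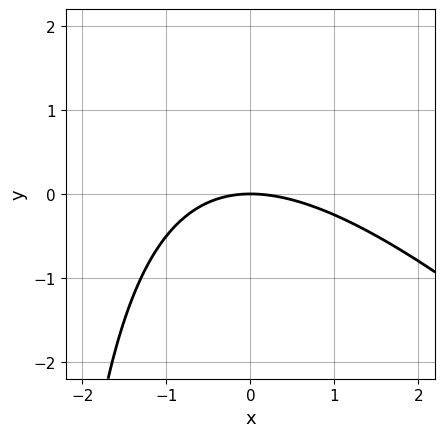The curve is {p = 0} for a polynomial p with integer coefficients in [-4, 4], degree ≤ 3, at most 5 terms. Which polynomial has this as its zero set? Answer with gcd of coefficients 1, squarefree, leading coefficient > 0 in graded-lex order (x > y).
x^2 + x*y + 3*y

1. Degree: the shape is more complex than any degree-1 curve, so deg p = 2.
2. Checking where it meets the axes: one x-axis crossing is at x = 0; it crosses the y-axis at the gridline y = 0.
3. The integer polynomial consistent with all of this is the stated p.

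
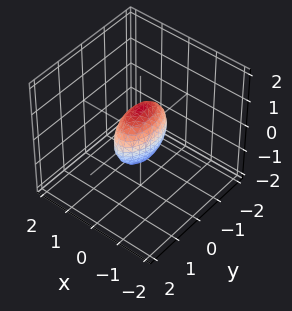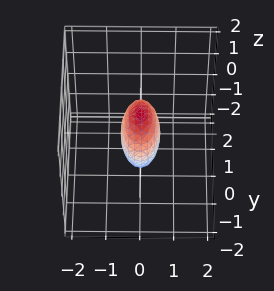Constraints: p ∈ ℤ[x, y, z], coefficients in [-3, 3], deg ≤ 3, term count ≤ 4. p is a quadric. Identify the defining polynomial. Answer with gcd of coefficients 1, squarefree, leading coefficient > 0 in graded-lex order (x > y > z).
3*x^2 + y^2 + z^2 - 1

The degree is 2 — a closed, bounded, convex surface; a quadric.
Symmetries: mirror symmetry y ↦ −y ⇒ only even powers of y; the z ↦ −z reflection is a symmetry, so z appears only in even powers; it's symmetric under x → −x, forcing even powers of x.
Against the integer gridlines: among the integer gridlines, it crosses the z-axis at z ∈ {-1, 1}; the y-axis gridline crossings are at y ∈ {-1, 1}.
Assembling these constraints gives the stated polynomial.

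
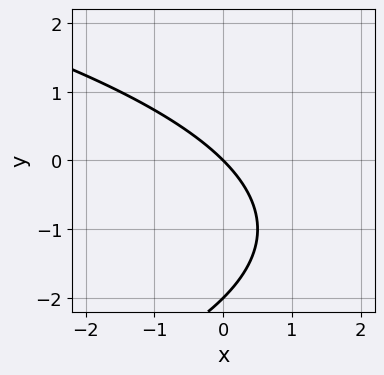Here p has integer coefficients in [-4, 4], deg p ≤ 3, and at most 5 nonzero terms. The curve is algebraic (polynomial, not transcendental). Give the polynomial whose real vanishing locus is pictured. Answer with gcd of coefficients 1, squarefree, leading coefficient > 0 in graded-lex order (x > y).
y^2 + 2*x + 2*y

(a) deg p = 2. A generic line meets the curve in up to 2 points.
(b) From the axis intercepts and sections: one x-axis crossing is at x = 0; among the integer gridlines, it crosses the y-axis at y ∈ {-2, 0}.
(c) Matching integer coefficients to the picture gives p.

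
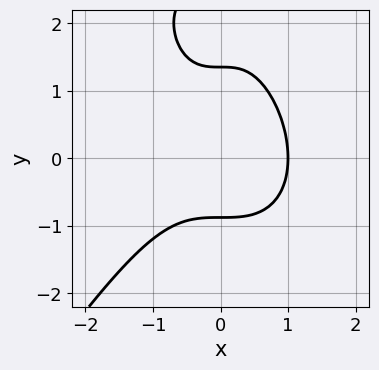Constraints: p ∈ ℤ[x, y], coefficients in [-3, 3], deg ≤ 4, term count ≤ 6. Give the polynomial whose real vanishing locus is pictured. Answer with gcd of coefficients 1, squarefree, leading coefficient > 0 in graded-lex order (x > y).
3*x^3 - y^3 + 3*y^2 - 3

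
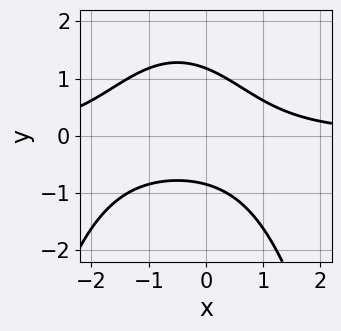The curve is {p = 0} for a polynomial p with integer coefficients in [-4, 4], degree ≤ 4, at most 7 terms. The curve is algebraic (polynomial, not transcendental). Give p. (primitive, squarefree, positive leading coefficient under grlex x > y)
(a) deg p = 3. A generic line meets the curve in up to 3 points.
(b) Reading off the gridlines: no x-intercept at any integer in the box.
(c) Fitting integer coefficients to these (and the overall shape) gives p.

2*x^2*y + 2*x*y + 3*y^2 - y - 3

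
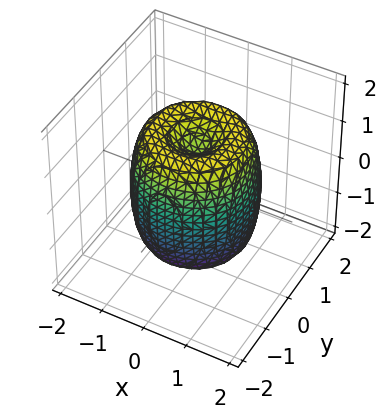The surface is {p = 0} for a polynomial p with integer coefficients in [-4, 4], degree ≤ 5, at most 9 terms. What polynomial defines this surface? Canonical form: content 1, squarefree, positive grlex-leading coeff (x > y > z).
(a) deg p = 4. A generic line meets the surface in up to 4 points.
(b) By symmetry, every cross-section ⟂ z is a circle, so x, y appear only via x² + y².
(c) From the axis intercepts and sections: the z-axis gridline crossings are at z ∈ {-1, 1}; a circular section at z = -1 has radius between 1 and 2.
(d) Assembling these constraints gives the stated polynomial.

2*x^4 + 4*x^2*y^2 + 2*y^4 - 3*x^2 - 3*y^2 + z^2 - 1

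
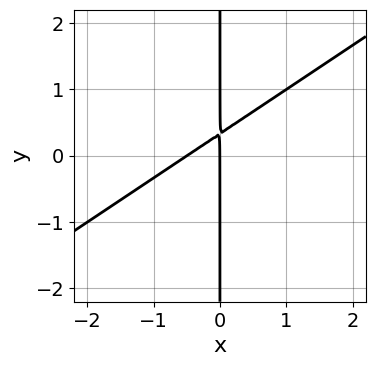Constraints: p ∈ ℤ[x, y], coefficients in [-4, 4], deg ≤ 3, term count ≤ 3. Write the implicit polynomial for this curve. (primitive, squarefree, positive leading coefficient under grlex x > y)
1. deg p = 2. A generic line meets the curve in up to 2 points.
2. Observable constraints: one x-axis crossing is at x = 0; every point of the y-axis in the box is on the curve.
3. Together with the visible shape, these determine p as stated.

2*x^2 - 3*x*y + x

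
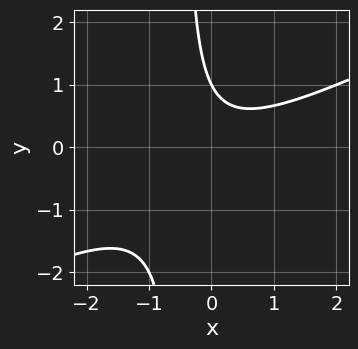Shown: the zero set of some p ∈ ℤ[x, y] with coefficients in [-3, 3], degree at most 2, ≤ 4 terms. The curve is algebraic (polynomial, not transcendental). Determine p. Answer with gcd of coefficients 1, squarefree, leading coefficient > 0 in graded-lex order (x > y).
Degree: the shape is more complex than any degree-1 curve, so deg p = 2.
Reading off the gridlines: it misses every integer gridline on the x-axis; it crosses the y-axis at the gridline y = 1.
Solving for integer coefficients yields p as stated.

x^2 - 2*x*y - y + 1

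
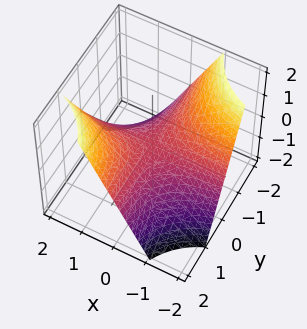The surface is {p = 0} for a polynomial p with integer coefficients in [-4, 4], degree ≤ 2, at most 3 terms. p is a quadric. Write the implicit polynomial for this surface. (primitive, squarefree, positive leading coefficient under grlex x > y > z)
x*y - z

The degree is 2 — a saddle surface; a quadric.
Checking where it meets the axes: every point of the y-axis in the box is on the surface; every point of the x-axis in the box is on the surface; one z-axis crossing is at z = 0.
Fitting integer coefficients to these (and the overall shape) gives p.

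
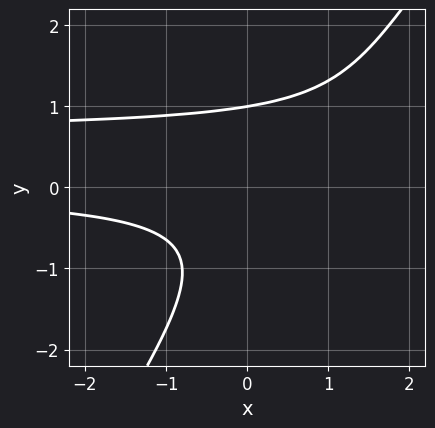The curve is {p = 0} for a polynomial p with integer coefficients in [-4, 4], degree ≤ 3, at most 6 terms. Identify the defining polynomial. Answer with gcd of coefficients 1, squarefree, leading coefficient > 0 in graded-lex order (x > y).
1. Degree: the shape is more complex than any degree-2 curve, so deg p = 3.
2. Checking where it meets the axes: it misses every integer gridline on the x-axis; one y-axis crossing is at y = 1.
3. Solving for integer coefficients yields p as stated.

3*x*y^2 - 2*y^3 - 2*x*y + 2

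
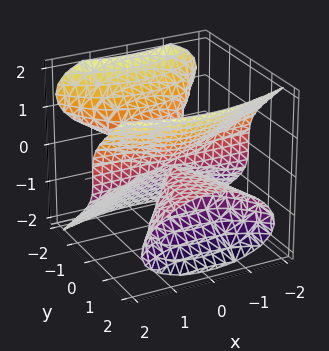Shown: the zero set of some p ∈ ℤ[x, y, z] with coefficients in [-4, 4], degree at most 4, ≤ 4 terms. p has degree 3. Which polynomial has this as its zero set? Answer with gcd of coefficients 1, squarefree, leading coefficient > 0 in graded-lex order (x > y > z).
First, there are 2 components. Treating them together as one polynomial.
Then, deg p = 3. A generic line meets the surface in up to 3 points.
Next, from the axis intercepts and sections: it meets the z-axis at z = 0 (among the integer gridlines); the visible y-axis segment lies entirely on the surface; every point of the x-axis in the box is on the surface.
Finally, matching integer coefficients to the picture gives p.

x^2*y + 2*y^2*z - 2*z^3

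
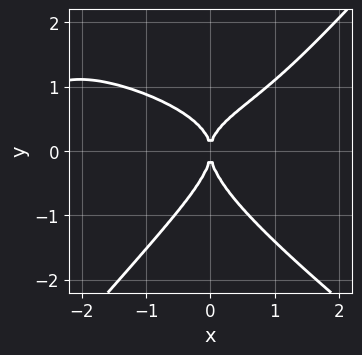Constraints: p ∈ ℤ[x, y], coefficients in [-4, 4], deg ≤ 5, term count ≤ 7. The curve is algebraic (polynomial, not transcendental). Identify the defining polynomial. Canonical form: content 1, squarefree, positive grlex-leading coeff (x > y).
x^3*y + 3*x^2*y^2 - 3*y^4 - 3*x^2*y + 3*x^2

First, deg p = 4. A generic line meets the curve in up to 4 points.
Then, from the visible intercepts: it crosses the x-axis at the gridline x = 0; it crosses the y-axis at the gridline y = 0.
Finally, the integer polynomial consistent with all of this is the stated p.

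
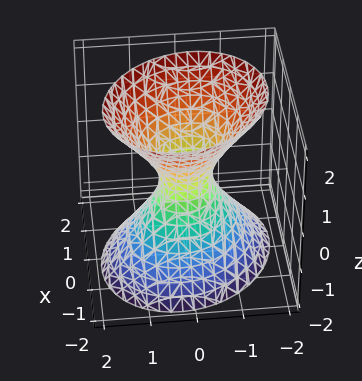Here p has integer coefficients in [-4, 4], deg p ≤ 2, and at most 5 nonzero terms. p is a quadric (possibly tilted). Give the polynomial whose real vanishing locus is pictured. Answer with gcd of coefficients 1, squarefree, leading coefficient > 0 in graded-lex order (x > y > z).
The degree is 2 — a generic line meets the surface in up to 2 points.
From the visible intercepts: no z-intercept at any integer in the box.
Solving for integer coefficients yields p as stated.

3*x^2 + x*y + 3*y^2 - 2*z^2 - 1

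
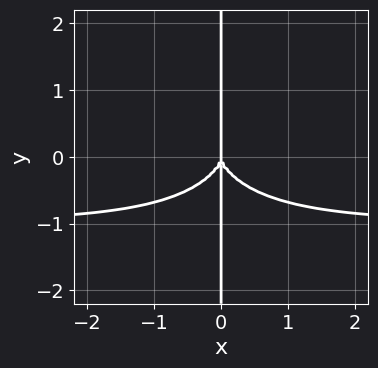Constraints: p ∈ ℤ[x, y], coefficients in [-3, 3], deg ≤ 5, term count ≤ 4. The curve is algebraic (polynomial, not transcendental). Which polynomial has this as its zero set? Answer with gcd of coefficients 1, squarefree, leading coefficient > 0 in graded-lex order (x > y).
x^3*y + x*y^3 + x^3

1. The degree is 4 — a generic line meets the curve in up to 4 points.
2. Against the integer gridlines: it meets the x-axis at x = 0 (among the integer gridlines); every point of the y-axis in the box is on the curve.
3. Assembling these constraints gives the stated polynomial.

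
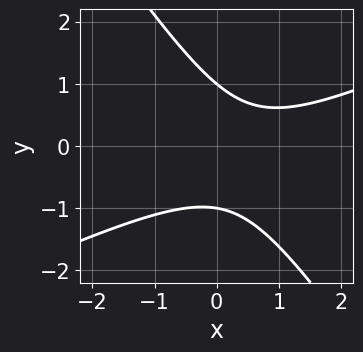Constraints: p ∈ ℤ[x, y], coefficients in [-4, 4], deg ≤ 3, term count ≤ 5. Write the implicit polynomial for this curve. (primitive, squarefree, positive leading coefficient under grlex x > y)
2*x^2 - 3*x*y - 3*y^2 - 2*x + 3

deg p = 2. The shape is more complex than any degree-1 curve.
Against the integer gridlines: among the integer gridlines, it crosses the y-axis at y ∈ {-1, 1}; the curve avoids every integer x-axis point in the box.
Fitting integer coefficients to these (and the overall shape) gives p.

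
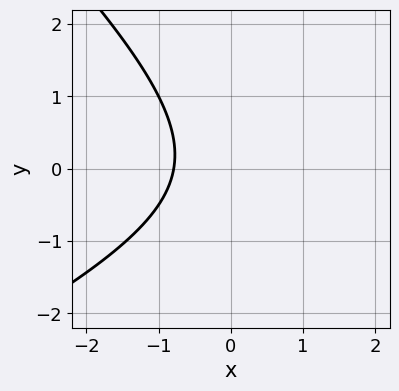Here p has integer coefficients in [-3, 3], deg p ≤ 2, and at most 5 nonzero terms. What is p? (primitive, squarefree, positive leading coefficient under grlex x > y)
(a) Degree: the shape is more complex than any degree-1 curve, so deg p = 2.
(b) Observable constraints: no y-intercept at any integer in the box.
(c) Matching integer coefficients to the picture gives p.

x^2 - x*y - 2*y^2 - 3*x - 3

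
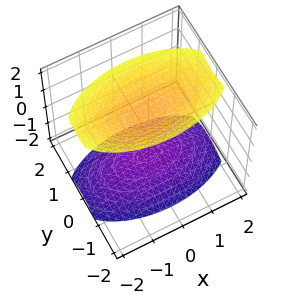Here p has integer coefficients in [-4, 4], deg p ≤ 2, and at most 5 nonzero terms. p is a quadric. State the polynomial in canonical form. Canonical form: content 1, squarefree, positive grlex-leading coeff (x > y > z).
1. I count 2 distinct pieces.
2. The degree is 2 — two sheets facing apart; a quadric.
3. Symmetries: the x ↦ −x reflection is a symmetry, so x appears only in even powers; it's symmetric under y → −y, forcing even powers of y; the z ↦ −z reflection is a symmetry, so z appears only in even powers.
4. From the visible intercepts: it misses every integer gridline on the y-axis; the surface avoids every integer x-axis point in the box.
5. These observations pin down the coefficients.

x^2 + 3*y^2 - 2*z^2 + 3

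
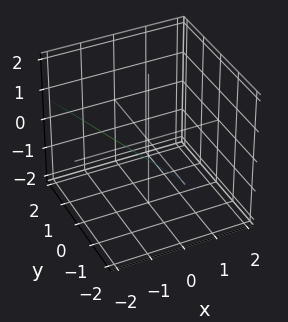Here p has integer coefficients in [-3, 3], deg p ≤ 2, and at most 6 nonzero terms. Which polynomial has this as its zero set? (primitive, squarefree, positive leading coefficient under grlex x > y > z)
3*x + y + 3*z + 2

First, the degree is 1 — every cross-section is a straight line — this is a plane.
Next, against the integer gridlines: one y-axis crossing is at y = -2.
Finally, putting this together gives p.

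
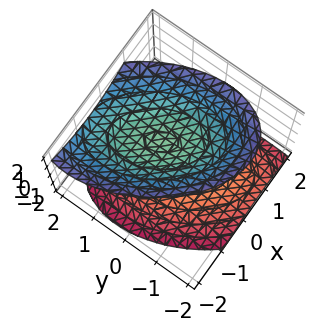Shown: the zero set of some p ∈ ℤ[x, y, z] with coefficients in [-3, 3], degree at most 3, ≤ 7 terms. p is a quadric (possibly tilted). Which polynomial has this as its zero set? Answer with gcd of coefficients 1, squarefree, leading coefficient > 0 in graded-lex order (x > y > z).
I count 2 distinct pieces. Treating them together as one polynomial.
Degree: the shape is more complex than any degree-1 surface, so deg p = 2.
From the axis intercepts and sections: it misses every integer gridline on the x-axis; it misses every integer gridline on the y-axis.
These observations pin down the coefficients. Check: (0, 0, -1) on the z-axis lies on the surface, and p(0, 0, -1) = 0. ✓

3*x^2 + 2*x*y + 2*y^2 - y*z - 3*z^2 + 3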